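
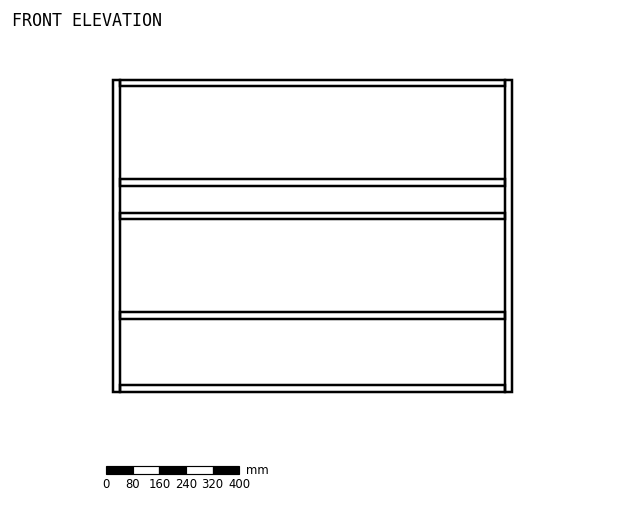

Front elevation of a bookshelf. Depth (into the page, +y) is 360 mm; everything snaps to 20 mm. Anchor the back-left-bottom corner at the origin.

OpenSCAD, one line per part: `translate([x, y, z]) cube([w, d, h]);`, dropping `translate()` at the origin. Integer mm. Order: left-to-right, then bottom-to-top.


cube([20, 360, 940]);
translate([20, 0, 0]) cube([1160, 360, 20]);
translate([20, 0, 220]) cube([1160, 360, 20]);
translate([20, 0, 520]) cube([1160, 360, 20]);
translate([20, 0, 620]) cube([1160, 360, 20]);
translate([20, 0, 920]) cube([1160, 360, 20]);
translate([1180, 0, 0]) cube([20, 360, 940]);


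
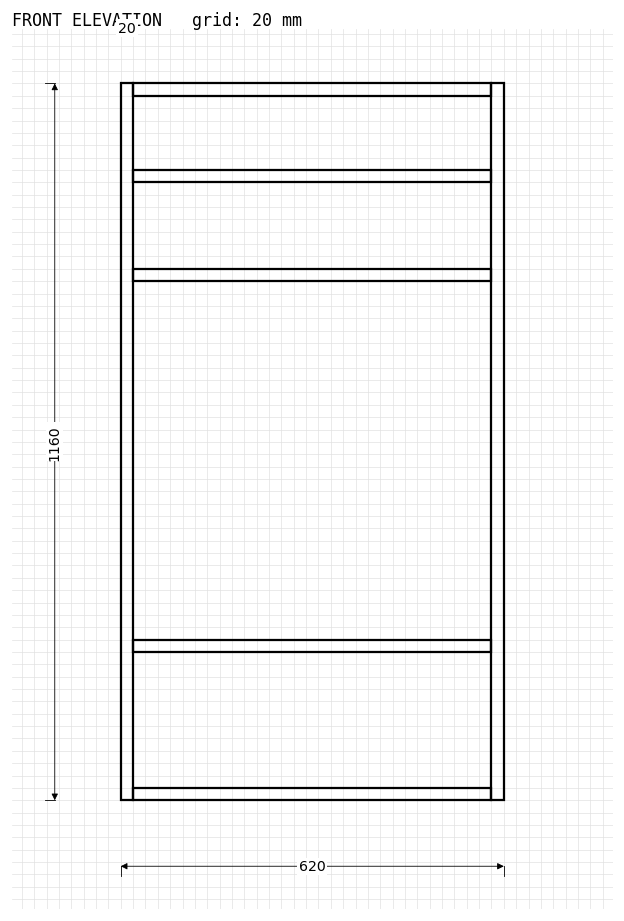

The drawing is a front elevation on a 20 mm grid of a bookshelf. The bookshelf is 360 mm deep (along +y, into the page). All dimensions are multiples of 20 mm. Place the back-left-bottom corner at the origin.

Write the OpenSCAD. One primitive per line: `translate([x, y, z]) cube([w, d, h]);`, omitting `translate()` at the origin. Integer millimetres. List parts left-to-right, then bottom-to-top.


cube([20, 360, 1160]);
translate([20, 0, 0]) cube([580, 360, 20]);
translate([20, 0, 240]) cube([580, 360, 20]);
translate([20, 0, 840]) cube([580, 360, 20]);
translate([20, 0, 1000]) cube([580, 360, 20]);
translate([20, 0, 1140]) cube([580, 360, 20]);
translate([600, 0, 0]) cube([20, 360, 1160]);


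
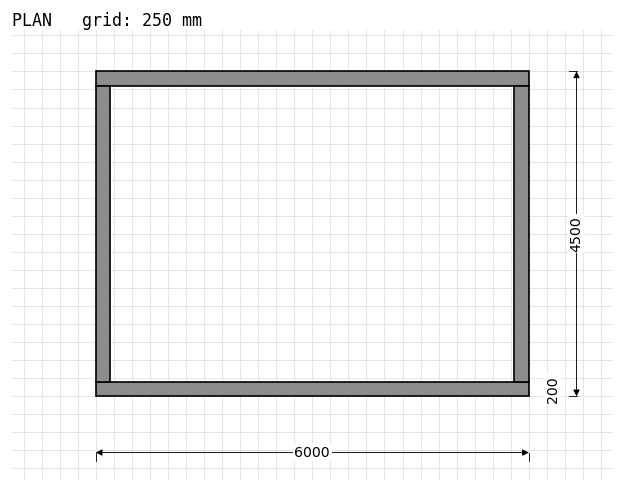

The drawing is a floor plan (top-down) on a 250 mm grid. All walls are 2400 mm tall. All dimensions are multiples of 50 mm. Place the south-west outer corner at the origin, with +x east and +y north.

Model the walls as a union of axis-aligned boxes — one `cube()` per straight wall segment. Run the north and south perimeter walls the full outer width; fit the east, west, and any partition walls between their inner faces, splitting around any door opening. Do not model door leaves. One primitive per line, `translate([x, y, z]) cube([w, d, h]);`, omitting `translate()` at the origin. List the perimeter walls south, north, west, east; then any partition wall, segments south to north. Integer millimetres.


cube([6000, 200, 2400]);
translate([0, 4300, 0]) cube([6000, 200, 2400]);
translate([0, 200, 0]) cube([200, 4100, 2400]);
translate([5800, 200, 0]) cube([200, 4100, 2400]);


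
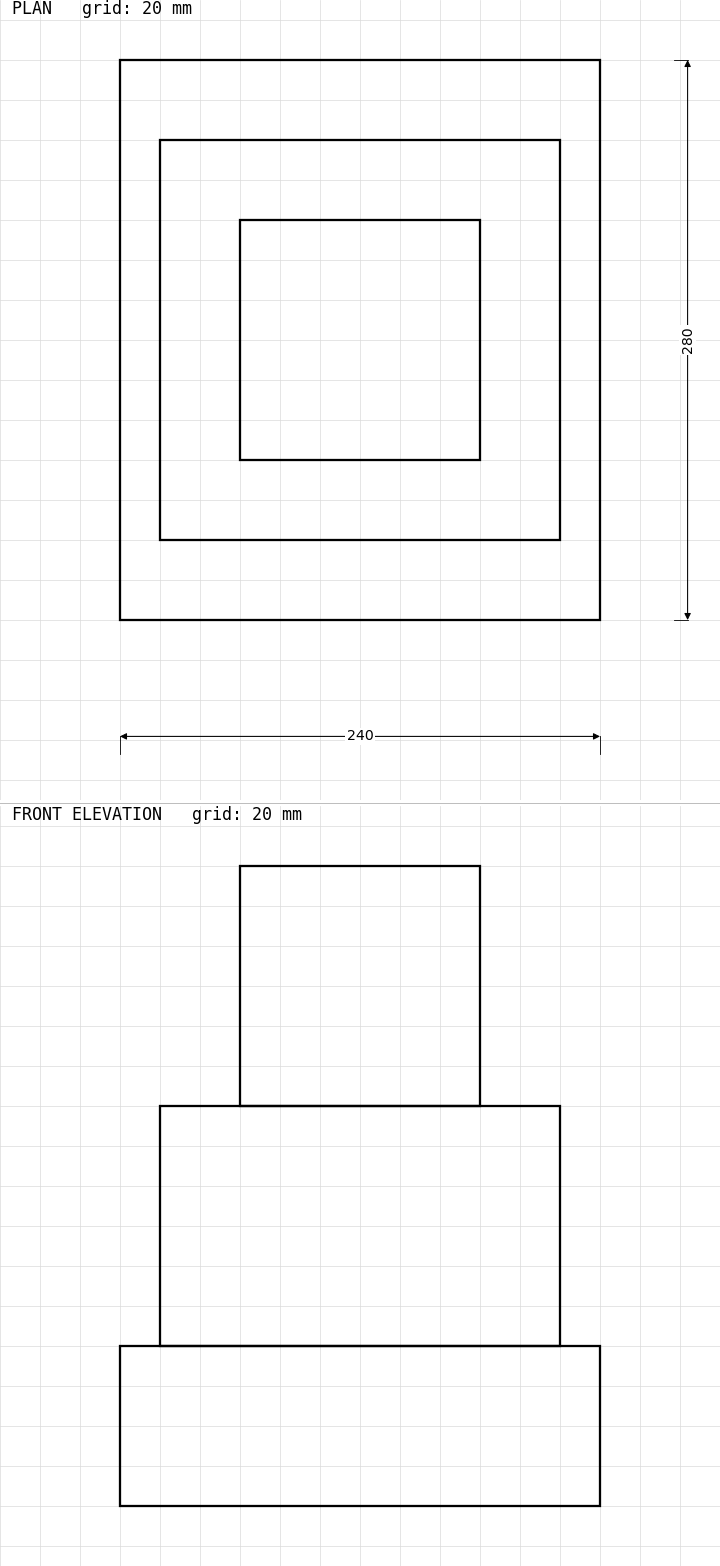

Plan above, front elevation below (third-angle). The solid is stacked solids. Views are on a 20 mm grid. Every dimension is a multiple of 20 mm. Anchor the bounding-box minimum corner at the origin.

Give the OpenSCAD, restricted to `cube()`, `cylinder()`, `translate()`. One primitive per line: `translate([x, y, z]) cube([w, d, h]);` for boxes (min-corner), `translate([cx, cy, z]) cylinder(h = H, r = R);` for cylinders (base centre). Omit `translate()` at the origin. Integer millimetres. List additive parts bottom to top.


cube([240, 280, 80]);
translate([20, 40, 80]) cube([200, 200, 120]);
translate([60, 80, 200]) cube([120, 120, 120]);


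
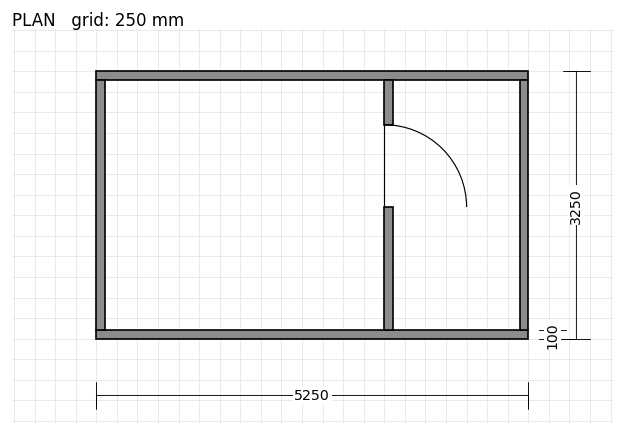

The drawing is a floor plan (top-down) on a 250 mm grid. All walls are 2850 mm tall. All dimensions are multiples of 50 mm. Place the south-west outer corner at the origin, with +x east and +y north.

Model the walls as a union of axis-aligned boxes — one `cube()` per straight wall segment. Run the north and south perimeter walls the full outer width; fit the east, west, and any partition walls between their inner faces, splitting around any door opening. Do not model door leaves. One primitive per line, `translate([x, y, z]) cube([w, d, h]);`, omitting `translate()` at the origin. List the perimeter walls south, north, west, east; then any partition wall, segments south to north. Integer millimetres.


cube([5250, 100, 2850]);
translate([0, 3150, 0]) cube([5250, 100, 2850]);
translate([0, 100, 0]) cube([100, 3050, 2850]);
translate([5150, 100, 0]) cube([100, 3050, 2850]);
translate([3500, 100, 0]) cube([100, 1500, 2850]);
translate([3500, 2600, 0]) cube([100, 550, 2850]);


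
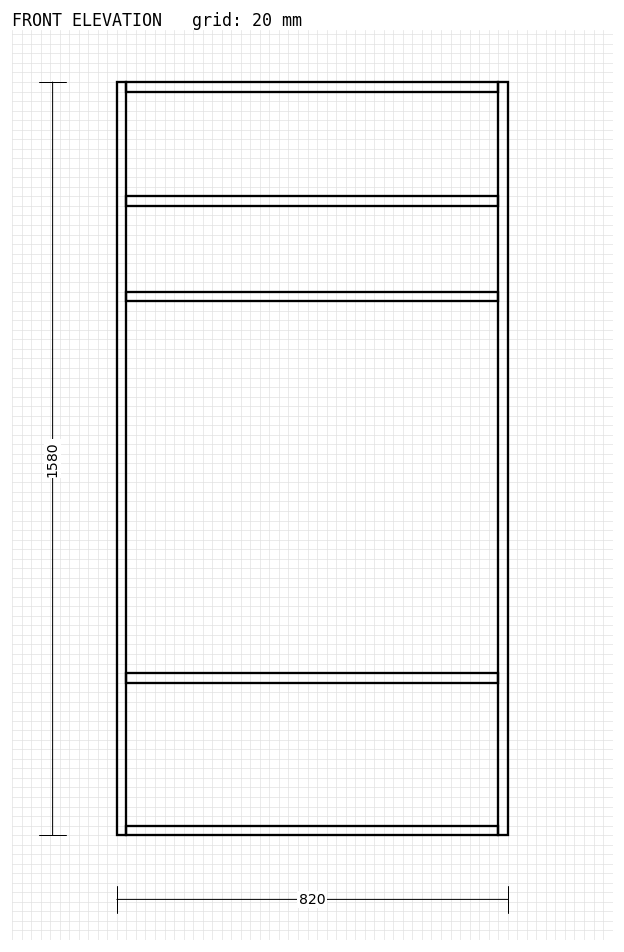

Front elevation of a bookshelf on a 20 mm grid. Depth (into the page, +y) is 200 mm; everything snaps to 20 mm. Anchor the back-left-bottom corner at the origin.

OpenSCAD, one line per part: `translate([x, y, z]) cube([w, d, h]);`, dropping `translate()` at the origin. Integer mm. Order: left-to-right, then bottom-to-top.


cube([20, 200, 1580]);
translate([20, 0, 0]) cube([780, 200, 20]);
translate([20, 0, 320]) cube([780, 200, 20]);
translate([20, 0, 1120]) cube([780, 200, 20]);
translate([20, 0, 1320]) cube([780, 200, 20]);
translate([20, 0, 1560]) cube([780, 200, 20]);
translate([800, 0, 0]) cube([20, 200, 1580]);


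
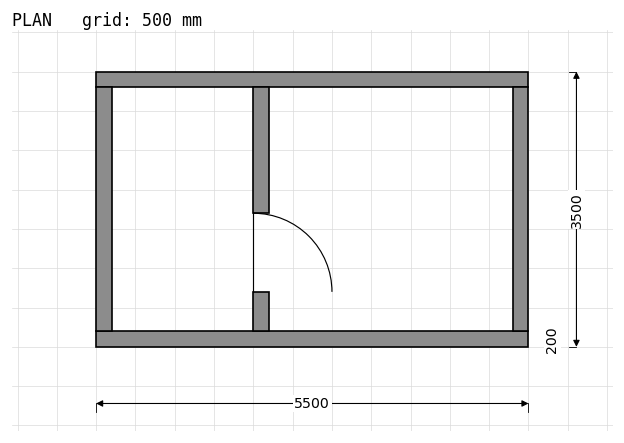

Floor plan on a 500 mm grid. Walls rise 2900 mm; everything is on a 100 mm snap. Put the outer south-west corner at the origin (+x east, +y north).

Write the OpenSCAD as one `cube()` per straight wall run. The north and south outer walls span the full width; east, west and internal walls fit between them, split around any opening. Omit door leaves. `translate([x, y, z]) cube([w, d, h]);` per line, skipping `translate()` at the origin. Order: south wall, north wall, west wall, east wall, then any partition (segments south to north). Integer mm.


cube([5500, 200, 2900]);
translate([0, 3300, 0]) cube([5500, 200, 2900]);
translate([0, 200, 0]) cube([200, 3100, 2900]);
translate([5300, 200, 0]) cube([200, 3100, 2900]);
translate([2000, 200, 0]) cube([200, 500, 2900]);
translate([2000, 1700, 0]) cube([200, 1600, 2900]);


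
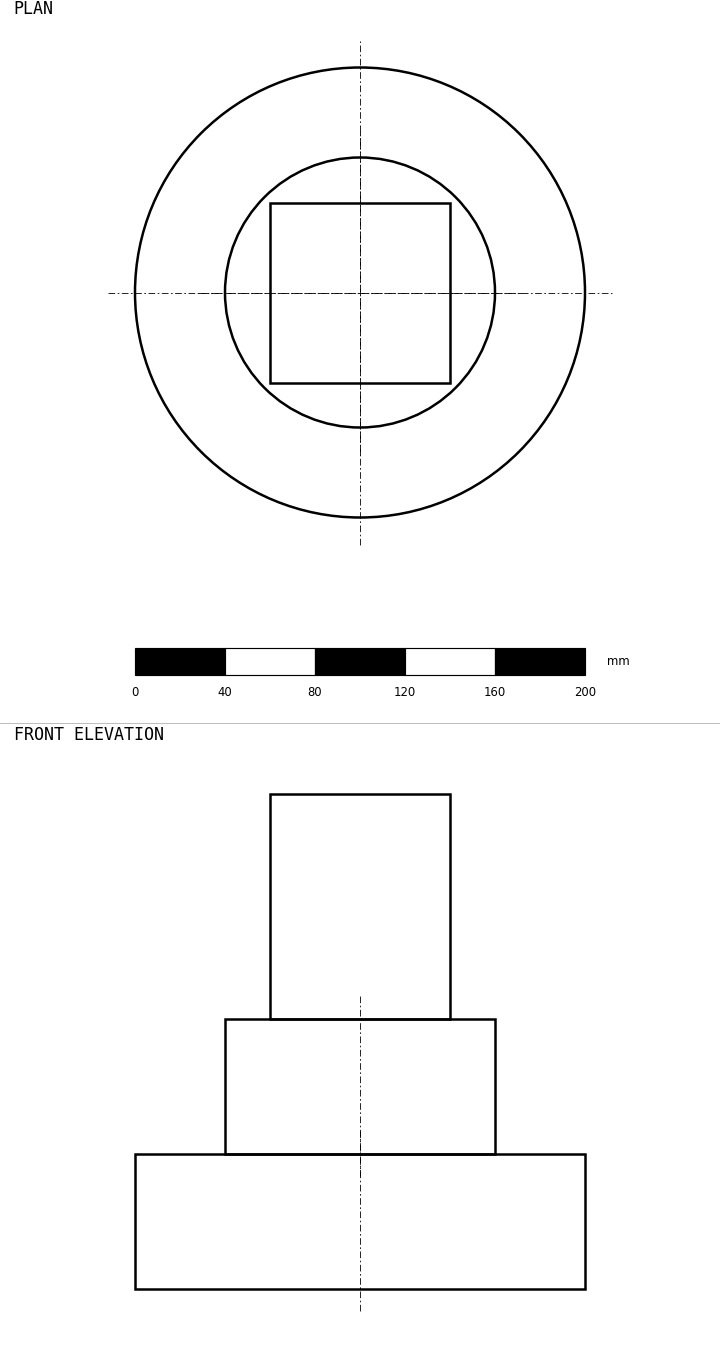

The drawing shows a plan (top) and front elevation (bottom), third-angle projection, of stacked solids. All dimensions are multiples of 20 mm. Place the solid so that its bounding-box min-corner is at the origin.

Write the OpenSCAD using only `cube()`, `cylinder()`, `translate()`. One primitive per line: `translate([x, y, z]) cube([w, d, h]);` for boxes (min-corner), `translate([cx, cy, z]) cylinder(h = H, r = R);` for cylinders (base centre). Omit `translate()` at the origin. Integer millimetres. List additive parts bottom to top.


translate([100, 100, 0]) cylinder(h = 60, r = 100);
translate([100, 100, 60]) cylinder(h = 60, r = 60);
translate([60, 60, 120]) cube([80, 80, 100]);


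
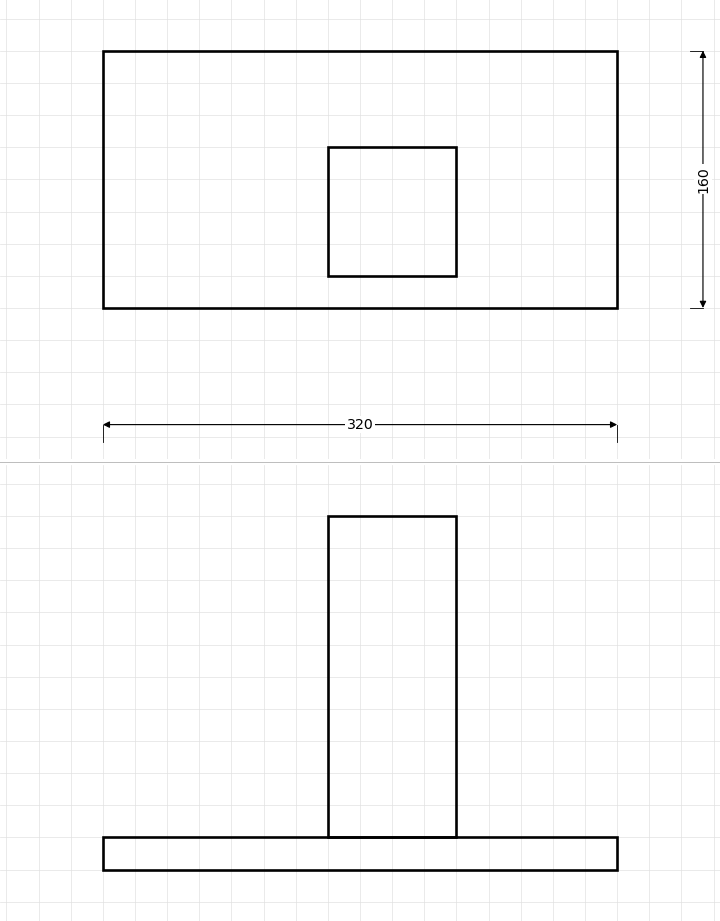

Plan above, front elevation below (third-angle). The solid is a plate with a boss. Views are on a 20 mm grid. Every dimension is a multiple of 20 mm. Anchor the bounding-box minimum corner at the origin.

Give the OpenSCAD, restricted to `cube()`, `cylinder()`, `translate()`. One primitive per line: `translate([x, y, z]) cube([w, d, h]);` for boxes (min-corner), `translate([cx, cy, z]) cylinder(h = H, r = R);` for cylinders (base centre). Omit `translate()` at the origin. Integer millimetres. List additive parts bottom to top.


cube([320, 160, 20]);
translate([140, 20, 20]) cube([80, 80, 200]);


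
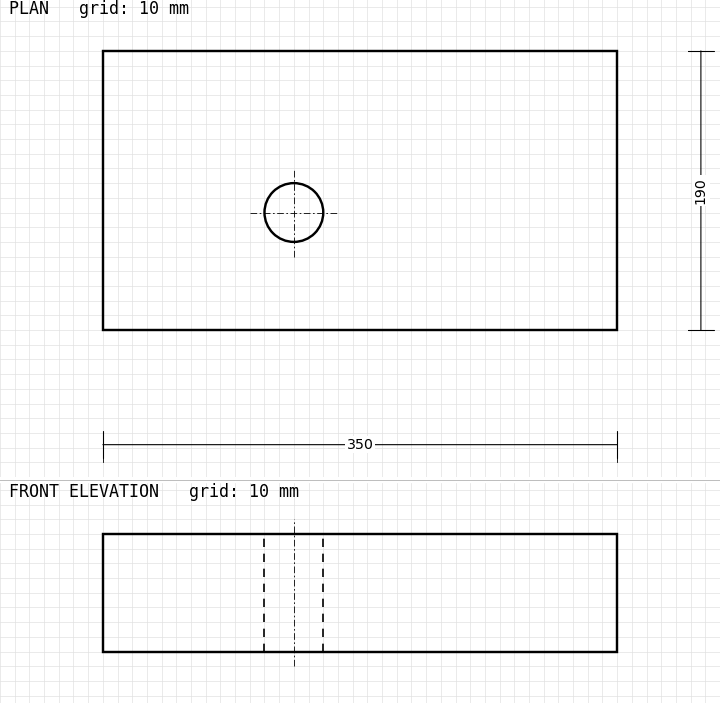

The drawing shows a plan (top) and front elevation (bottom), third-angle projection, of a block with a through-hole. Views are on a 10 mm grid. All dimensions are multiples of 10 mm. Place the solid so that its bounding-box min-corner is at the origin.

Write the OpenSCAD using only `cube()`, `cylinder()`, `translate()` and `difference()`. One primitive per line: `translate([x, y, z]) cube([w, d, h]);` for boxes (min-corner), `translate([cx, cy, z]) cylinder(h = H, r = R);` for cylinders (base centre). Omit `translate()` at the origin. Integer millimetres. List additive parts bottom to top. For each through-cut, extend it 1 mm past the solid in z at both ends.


difference() {
  cube([350, 190, 80]);
  translate([130, 80, -1]) cylinder(h = 82, r = 20);
}


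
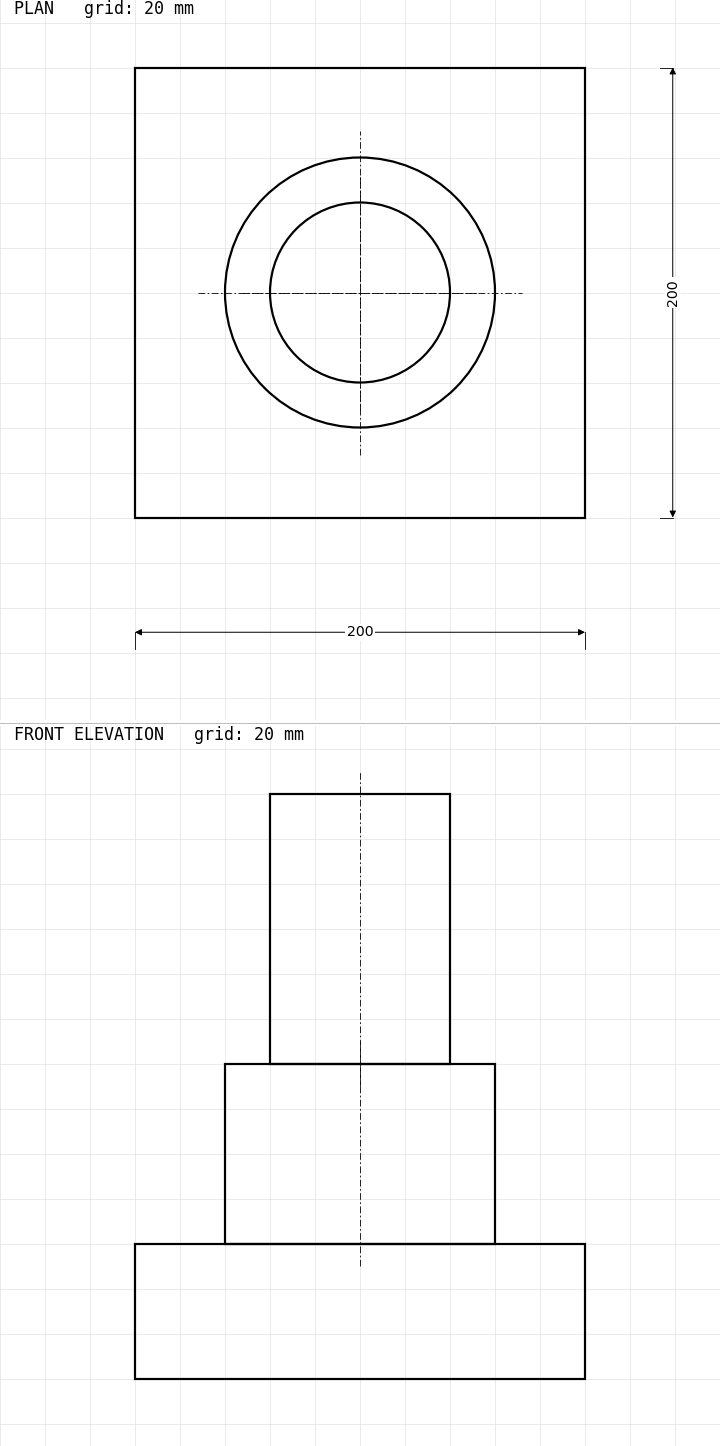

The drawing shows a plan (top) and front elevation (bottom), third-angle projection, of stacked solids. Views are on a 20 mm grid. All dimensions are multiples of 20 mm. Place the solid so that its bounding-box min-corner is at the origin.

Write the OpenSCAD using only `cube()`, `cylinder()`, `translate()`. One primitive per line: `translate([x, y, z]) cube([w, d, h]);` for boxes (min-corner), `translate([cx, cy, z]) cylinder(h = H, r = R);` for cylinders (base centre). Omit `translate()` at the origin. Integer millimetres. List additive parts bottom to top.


cube([200, 200, 60]);
translate([100, 100, 60]) cylinder(h = 80, r = 60);
translate([100, 100, 140]) cylinder(h = 120, r = 40);


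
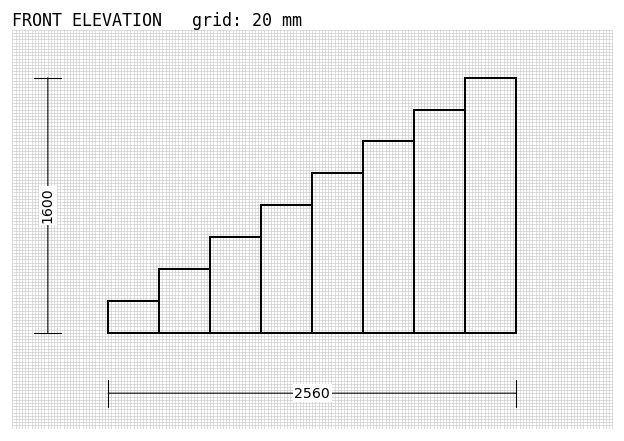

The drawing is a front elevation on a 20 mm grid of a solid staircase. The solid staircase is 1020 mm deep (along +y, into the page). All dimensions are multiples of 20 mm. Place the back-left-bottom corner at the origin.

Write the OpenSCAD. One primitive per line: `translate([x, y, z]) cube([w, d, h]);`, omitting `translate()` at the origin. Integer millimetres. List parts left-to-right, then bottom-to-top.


cube([320, 1020, 200]);
translate([320, 0, 0]) cube([320, 1020, 400]);
translate([640, 0, 0]) cube([320, 1020, 600]);
translate([960, 0, 0]) cube([320, 1020, 800]);
translate([1280, 0, 0]) cube([320, 1020, 1000]);
translate([1600, 0, 0]) cube([320, 1020, 1200]);
translate([1920, 0, 0]) cube([320, 1020, 1400]);
translate([2240, 0, 0]) cube([320, 1020, 1600]);


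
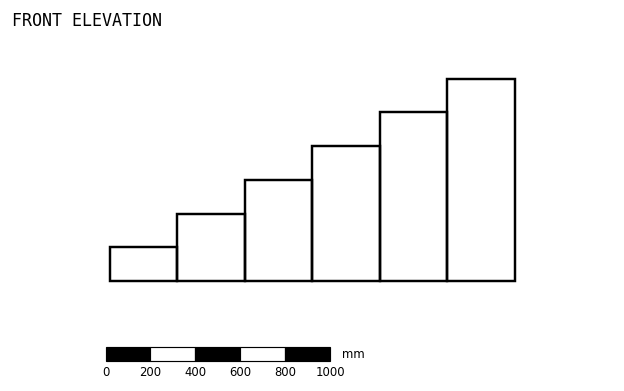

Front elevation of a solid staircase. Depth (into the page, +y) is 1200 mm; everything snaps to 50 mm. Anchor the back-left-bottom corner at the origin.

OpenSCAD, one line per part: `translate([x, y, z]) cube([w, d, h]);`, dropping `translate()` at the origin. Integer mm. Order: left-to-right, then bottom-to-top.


cube([300, 1200, 150]);
translate([300, 0, 0]) cube([300, 1200, 300]);
translate([600, 0, 0]) cube([300, 1200, 450]);
translate([900, 0, 0]) cube([300, 1200, 600]);
translate([1200, 0, 0]) cube([300, 1200, 750]);
translate([1500, 0, 0]) cube([300, 1200, 900]);


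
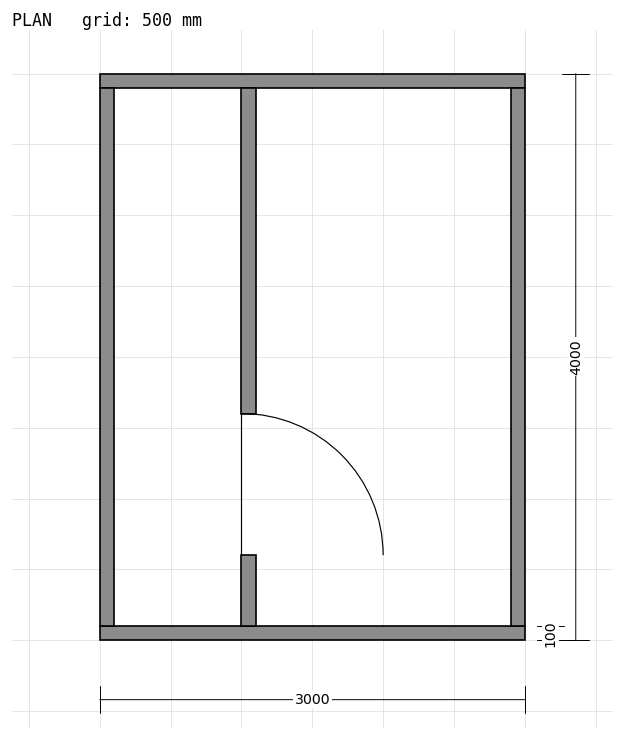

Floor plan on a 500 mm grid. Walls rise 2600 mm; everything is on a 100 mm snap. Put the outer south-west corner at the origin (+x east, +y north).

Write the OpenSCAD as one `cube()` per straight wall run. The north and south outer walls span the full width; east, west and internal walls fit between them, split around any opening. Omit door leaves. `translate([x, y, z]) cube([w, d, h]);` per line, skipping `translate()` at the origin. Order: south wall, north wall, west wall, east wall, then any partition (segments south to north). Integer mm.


cube([3000, 100, 2600]);
translate([0, 3900, 0]) cube([3000, 100, 2600]);
translate([0, 100, 0]) cube([100, 3800, 2600]);
translate([2900, 100, 0]) cube([100, 3800, 2600]);
translate([1000, 100, 0]) cube([100, 500, 2600]);
translate([1000, 1600, 0]) cube([100, 2300, 2600]);


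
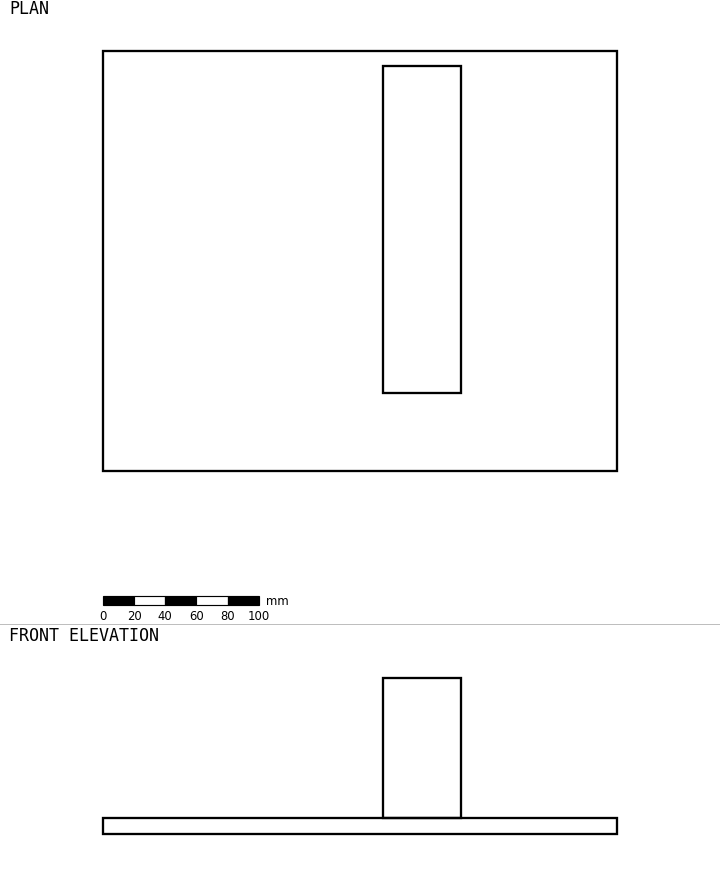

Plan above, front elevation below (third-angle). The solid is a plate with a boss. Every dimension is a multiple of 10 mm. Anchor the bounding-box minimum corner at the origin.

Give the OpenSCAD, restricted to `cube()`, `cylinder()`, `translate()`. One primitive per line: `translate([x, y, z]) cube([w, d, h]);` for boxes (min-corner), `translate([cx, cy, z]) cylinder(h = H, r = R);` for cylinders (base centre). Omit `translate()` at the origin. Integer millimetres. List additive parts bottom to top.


cube([330, 270, 10]);
translate([180, 50, 10]) cube([50, 210, 90]);


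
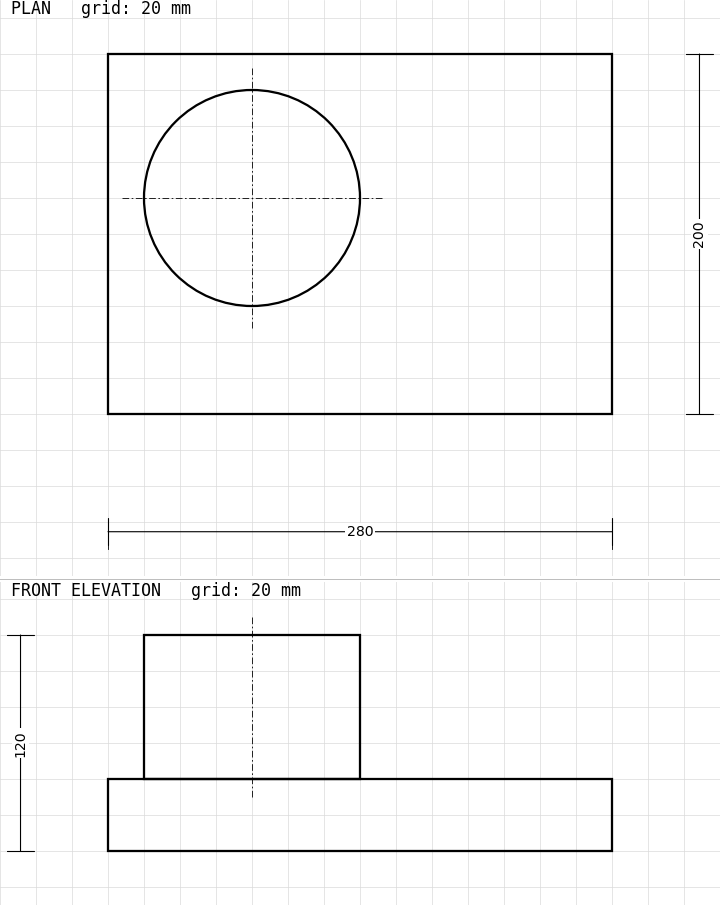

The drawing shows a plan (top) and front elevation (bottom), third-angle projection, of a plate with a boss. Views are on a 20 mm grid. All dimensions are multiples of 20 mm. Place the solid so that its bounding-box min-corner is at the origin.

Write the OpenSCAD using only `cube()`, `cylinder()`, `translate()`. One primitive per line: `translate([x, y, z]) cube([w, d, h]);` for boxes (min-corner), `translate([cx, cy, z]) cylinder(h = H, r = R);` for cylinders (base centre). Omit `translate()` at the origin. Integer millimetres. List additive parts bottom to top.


cube([280, 200, 40]);
translate([80, 120, 40]) cylinder(h = 80, r = 60);


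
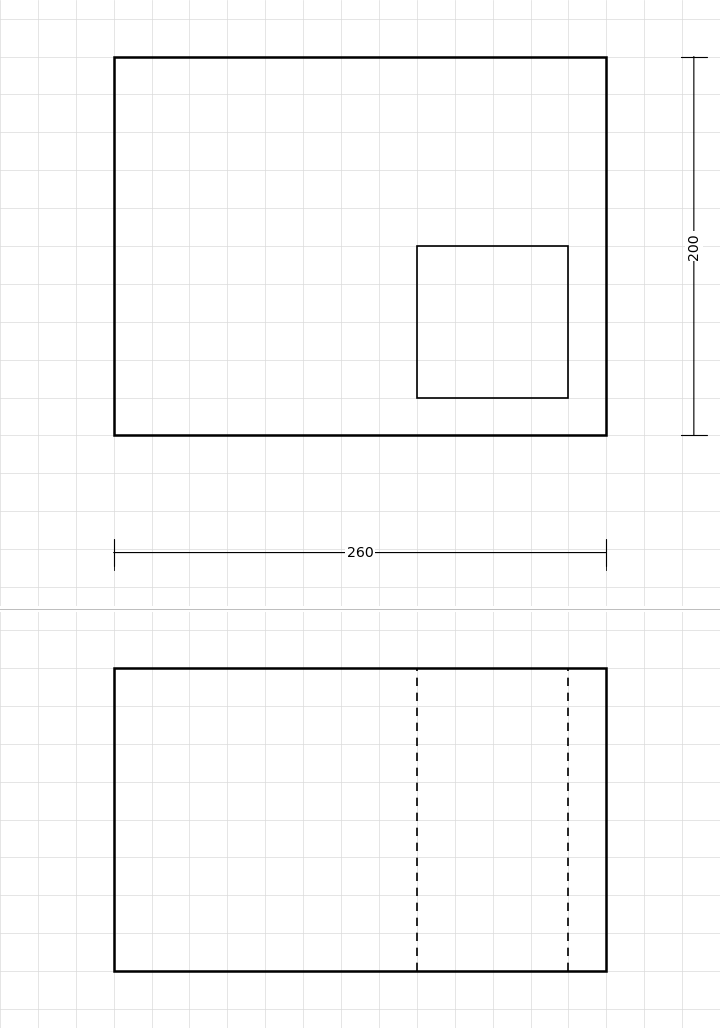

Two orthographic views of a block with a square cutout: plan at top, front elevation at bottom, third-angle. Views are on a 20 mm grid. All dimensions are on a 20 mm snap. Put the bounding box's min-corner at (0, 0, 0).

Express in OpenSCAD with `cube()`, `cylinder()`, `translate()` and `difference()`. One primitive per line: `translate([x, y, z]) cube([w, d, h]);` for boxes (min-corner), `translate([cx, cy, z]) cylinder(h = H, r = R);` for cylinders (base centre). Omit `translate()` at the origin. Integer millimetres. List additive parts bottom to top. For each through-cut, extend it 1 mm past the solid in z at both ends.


difference() {
  cube([260, 200, 160]);
  translate([160, 20, -1]) cube([80, 80, 162]);
}


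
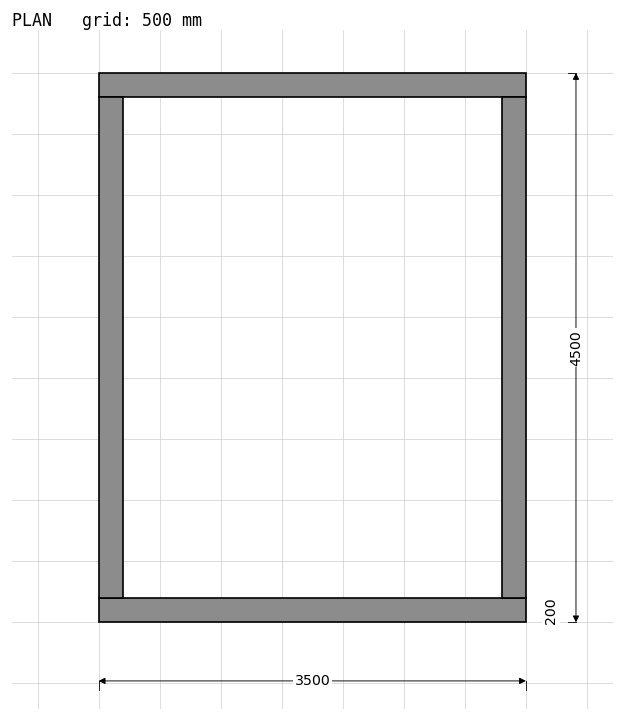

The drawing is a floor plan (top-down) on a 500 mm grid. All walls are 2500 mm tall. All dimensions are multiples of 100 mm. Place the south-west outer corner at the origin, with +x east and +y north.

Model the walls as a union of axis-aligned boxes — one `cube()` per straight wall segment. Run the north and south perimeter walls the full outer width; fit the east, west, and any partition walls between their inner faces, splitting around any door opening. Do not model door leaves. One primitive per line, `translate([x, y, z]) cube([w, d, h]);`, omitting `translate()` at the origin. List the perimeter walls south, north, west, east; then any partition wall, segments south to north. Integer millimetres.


cube([3500, 200, 2500]);
translate([0, 4300, 0]) cube([3500, 200, 2500]);
translate([0, 200, 0]) cube([200, 4100, 2500]);
translate([3300, 200, 0]) cube([200, 4100, 2500]);


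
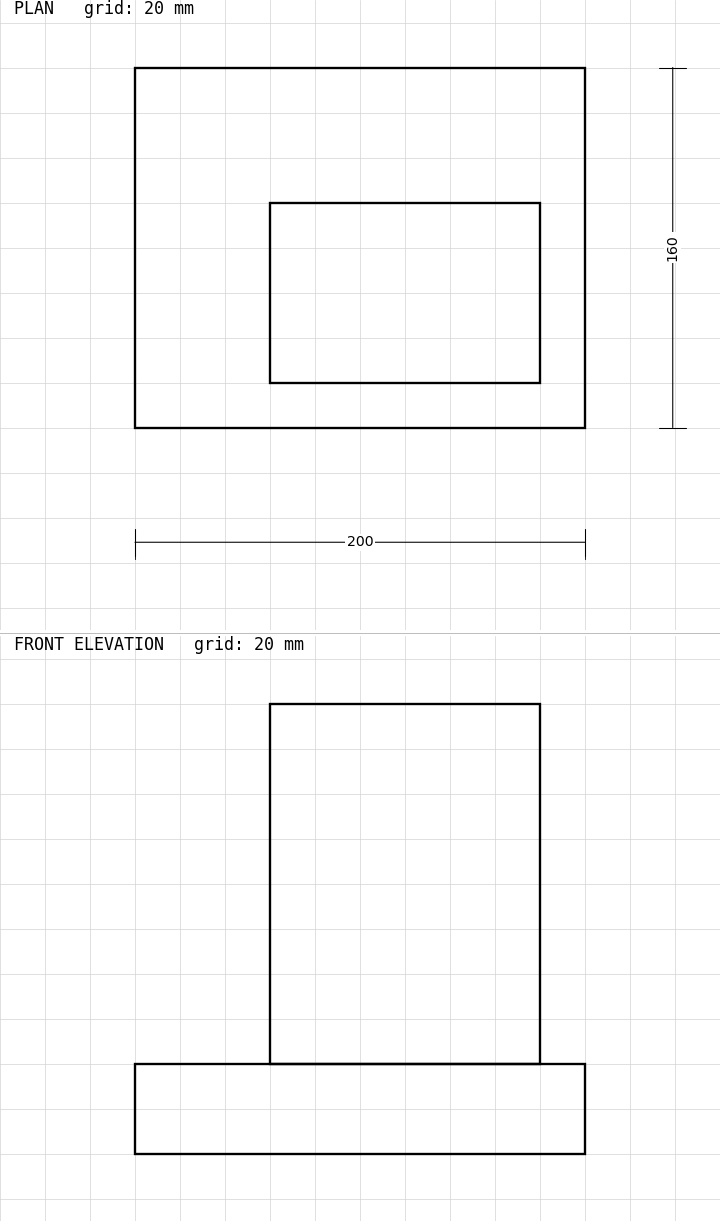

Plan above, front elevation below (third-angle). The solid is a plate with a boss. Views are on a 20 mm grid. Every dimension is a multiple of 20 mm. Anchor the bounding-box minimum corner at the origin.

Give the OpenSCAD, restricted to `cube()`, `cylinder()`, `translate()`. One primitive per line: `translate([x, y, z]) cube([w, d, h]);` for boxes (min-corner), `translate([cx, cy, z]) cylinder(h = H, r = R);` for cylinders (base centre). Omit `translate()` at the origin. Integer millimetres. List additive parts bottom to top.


cube([200, 160, 40]);
translate([60, 20, 40]) cube([120, 80, 160]);


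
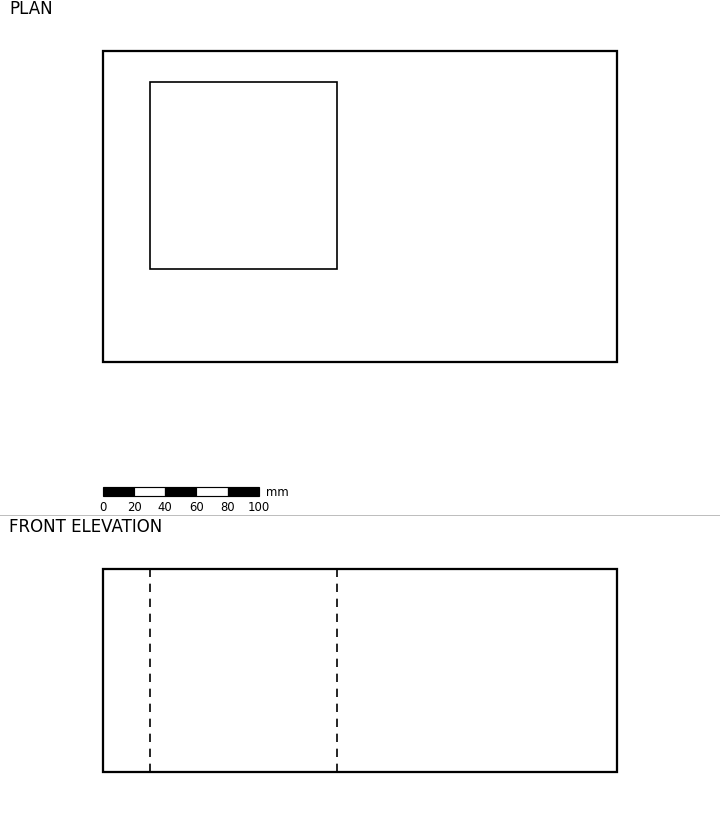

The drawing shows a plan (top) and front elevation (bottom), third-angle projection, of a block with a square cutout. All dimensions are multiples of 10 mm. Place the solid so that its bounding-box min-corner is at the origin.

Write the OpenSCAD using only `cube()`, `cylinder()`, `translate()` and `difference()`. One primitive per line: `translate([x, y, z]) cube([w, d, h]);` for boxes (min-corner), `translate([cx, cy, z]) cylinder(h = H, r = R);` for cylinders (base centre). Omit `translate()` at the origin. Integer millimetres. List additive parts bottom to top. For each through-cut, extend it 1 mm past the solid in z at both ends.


difference() {
  cube([330, 200, 130]);
  translate([30, 60, -1]) cube([120, 120, 132]);
}


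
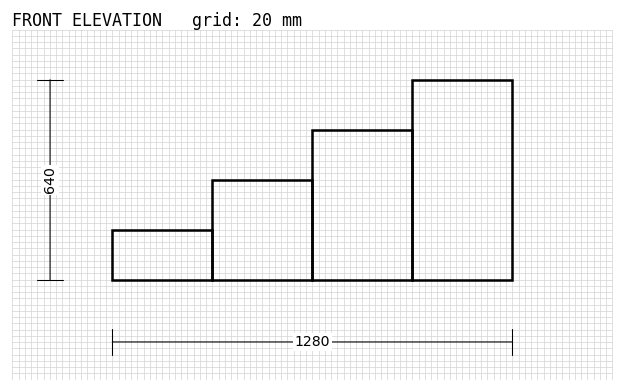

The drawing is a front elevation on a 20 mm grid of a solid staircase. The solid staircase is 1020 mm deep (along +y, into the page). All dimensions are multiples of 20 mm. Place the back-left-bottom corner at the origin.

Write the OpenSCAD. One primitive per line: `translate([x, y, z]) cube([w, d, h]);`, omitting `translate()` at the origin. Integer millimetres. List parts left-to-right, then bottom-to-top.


cube([320, 1020, 160]);
translate([320, 0, 0]) cube([320, 1020, 320]);
translate([640, 0, 0]) cube([320, 1020, 480]);
translate([960, 0, 0]) cube([320, 1020, 640]);


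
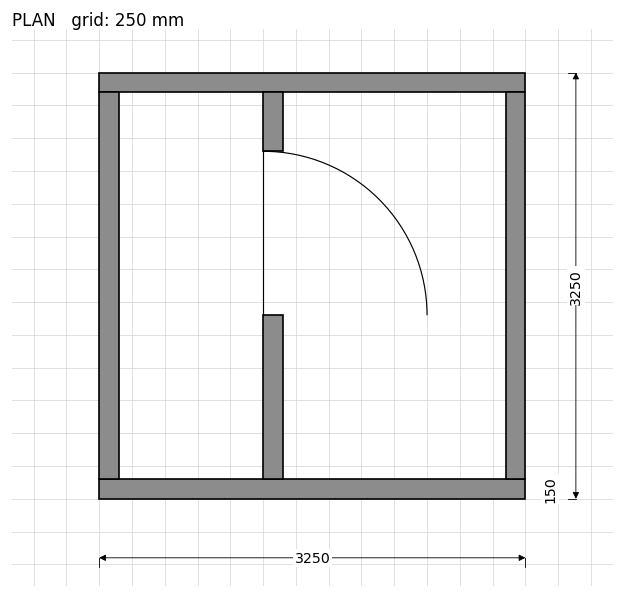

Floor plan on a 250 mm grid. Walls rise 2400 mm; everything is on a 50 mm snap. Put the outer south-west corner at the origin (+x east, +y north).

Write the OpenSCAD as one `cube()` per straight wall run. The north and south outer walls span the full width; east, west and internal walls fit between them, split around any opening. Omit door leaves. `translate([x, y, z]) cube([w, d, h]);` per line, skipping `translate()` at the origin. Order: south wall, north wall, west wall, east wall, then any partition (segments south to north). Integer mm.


cube([3250, 150, 2400]);
translate([0, 3100, 0]) cube([3250, 150, 2400]);
translate([0, 150, 0]) cube([150, 2950, 2400]);
translate([3100, 150, 0]) cube([150, 2950, 2400]);
translate([1250, 150, 0]) cube([150, 1250, 2400]);
translate([1250, 2650, 0]) cube([150, 450, 2400]);


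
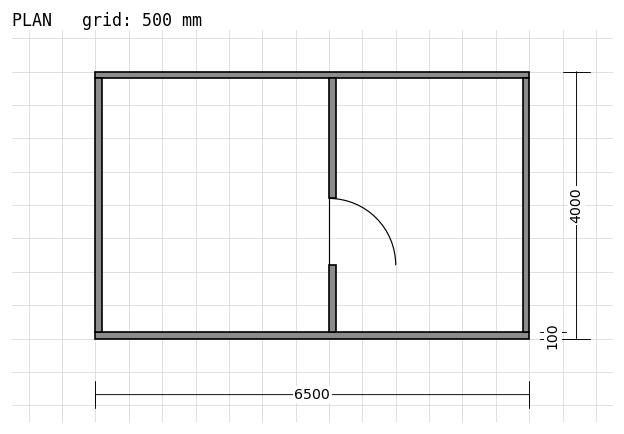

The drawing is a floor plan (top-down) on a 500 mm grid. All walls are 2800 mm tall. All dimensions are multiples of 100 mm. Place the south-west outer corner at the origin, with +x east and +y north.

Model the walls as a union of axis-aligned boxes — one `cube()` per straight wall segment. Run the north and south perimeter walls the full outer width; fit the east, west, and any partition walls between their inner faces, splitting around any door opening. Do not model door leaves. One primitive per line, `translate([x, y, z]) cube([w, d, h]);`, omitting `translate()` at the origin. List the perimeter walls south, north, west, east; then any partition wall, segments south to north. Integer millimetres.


cube([6500, 100, 2800]);
translate([0, 3900, 0]) cube([6500, 100, 2800]);
translate([0, 100, 0]) cube([100, 3800, 2800]);
translate([6400, 100, 0]) cube([100, 3800, 2800]);
translate([3500, 100, 0]) cube([100, 1000, 2800]);
translate([3500, 2100, 0]) cube([100, 1800, 2800]);


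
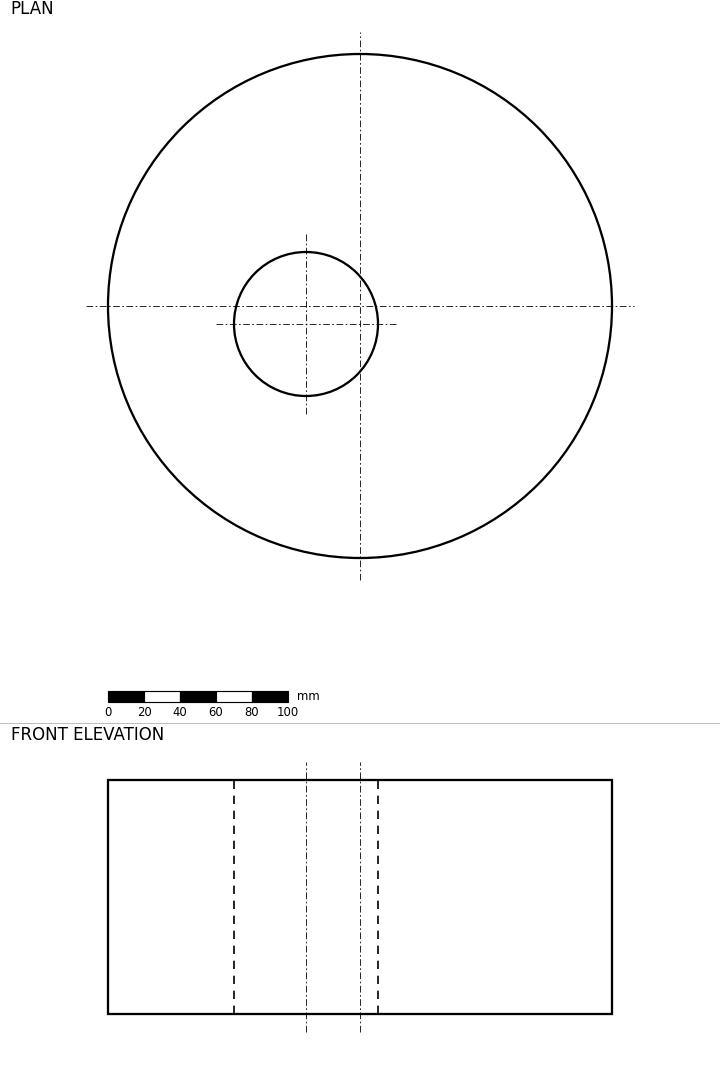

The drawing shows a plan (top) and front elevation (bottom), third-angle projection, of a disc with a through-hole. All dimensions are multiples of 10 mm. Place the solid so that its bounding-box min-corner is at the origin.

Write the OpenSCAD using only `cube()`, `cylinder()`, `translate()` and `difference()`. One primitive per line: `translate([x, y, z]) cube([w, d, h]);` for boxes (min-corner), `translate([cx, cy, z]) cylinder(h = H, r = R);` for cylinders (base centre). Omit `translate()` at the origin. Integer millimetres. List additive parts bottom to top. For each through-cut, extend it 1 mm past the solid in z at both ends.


difference() {
  translate([140, 140, 0]) cylinder(h = 130, r = 140);
  translate([110, 130, -1]) cylinder(h = 132, r = 40);
}


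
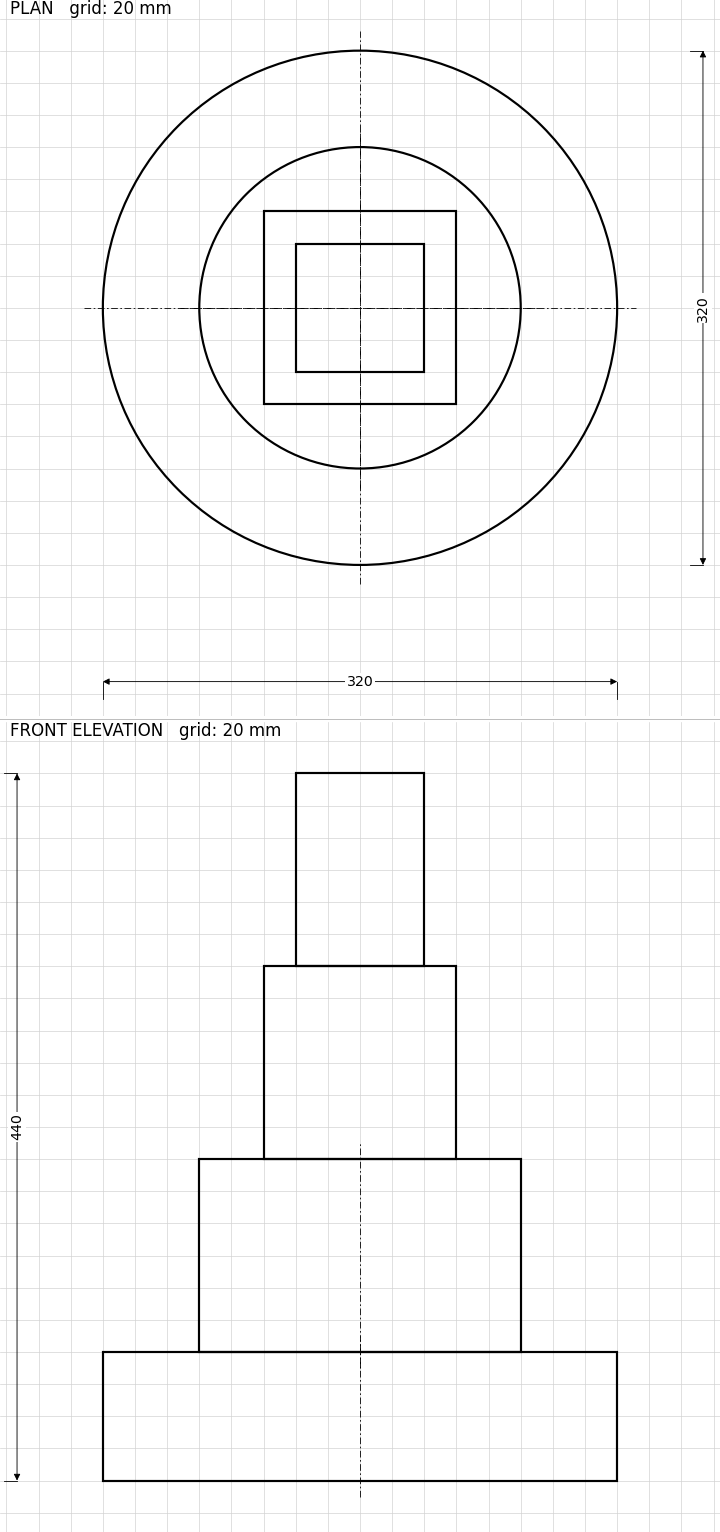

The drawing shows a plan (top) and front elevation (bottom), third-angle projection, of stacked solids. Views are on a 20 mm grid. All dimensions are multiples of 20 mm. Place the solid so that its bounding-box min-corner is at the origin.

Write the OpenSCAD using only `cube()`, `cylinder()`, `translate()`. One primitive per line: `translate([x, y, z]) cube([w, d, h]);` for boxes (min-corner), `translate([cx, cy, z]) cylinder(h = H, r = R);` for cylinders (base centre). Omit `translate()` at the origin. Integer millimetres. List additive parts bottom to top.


translate([160, 160, 0]) cylinder(h = 80, r = 160);
translate([160, 160, 80]) cylinder(h = 120, r = 100);
translate([100, 100, 200]) cube([120, 120, 120]);
translate([120, 120, 320]) cube([80, 80, 120]);


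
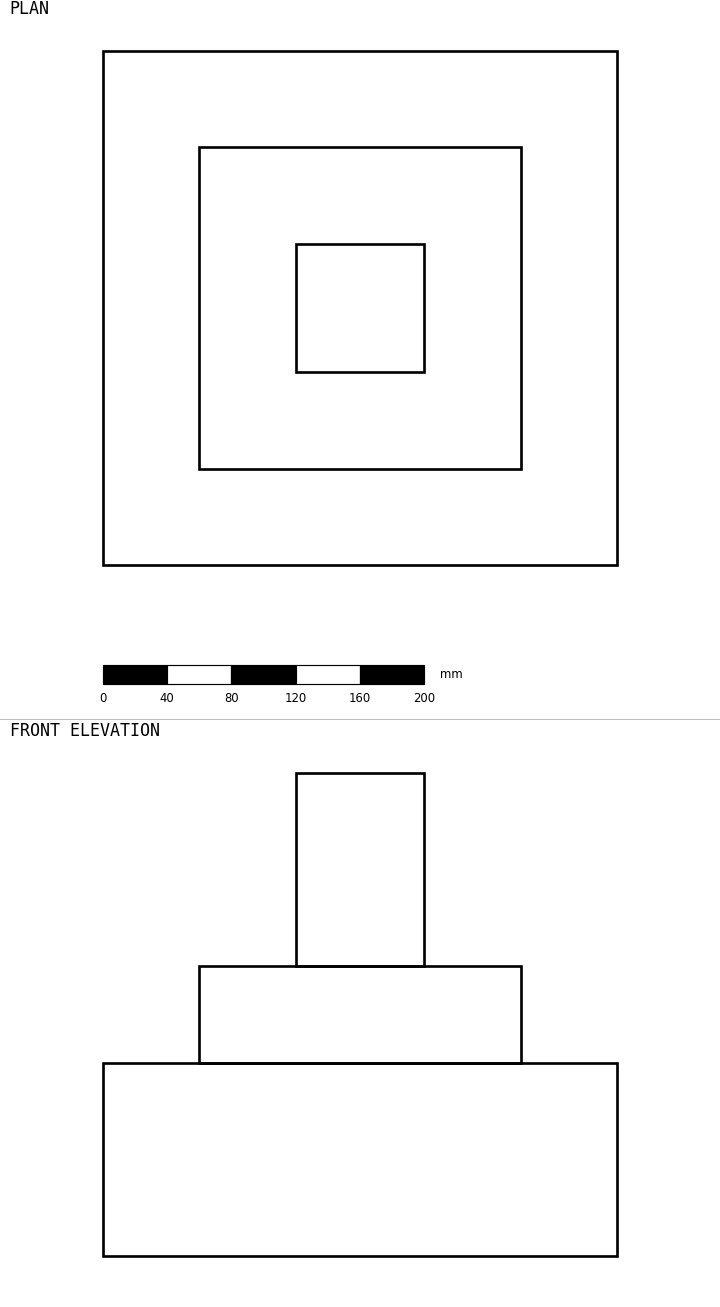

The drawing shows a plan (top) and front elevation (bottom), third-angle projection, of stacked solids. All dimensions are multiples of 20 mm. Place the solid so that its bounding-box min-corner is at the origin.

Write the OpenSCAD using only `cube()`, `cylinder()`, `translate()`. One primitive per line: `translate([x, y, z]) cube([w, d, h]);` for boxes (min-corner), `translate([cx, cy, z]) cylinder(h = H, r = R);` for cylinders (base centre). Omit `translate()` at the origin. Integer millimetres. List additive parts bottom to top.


cube([320, 320, 120]);
translate([60, 60, 120]) cube([200, 200, 60]);
translate([120, 120, 180]) cube([80, 80, 120]);


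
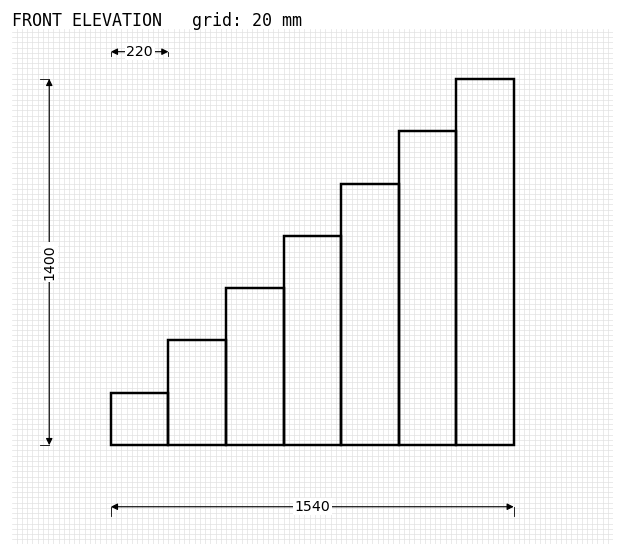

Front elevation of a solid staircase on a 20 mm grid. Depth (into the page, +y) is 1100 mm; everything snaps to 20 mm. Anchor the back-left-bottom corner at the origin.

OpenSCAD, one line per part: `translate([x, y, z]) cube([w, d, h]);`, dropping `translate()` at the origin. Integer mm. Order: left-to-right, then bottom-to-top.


cube([220, 1100, 200]);
translate([220, 0, 0]) cube([220, 1100, 400]);
translate([440, 0, 0]) cube([220, 1100, 600]);
translate([660, 0, 0]) cube([220, 1100, 800]);
translate([880, 0, 0]) cube([220, 1100, 1000]);
translate([1100, 0, 0]) cube([220, 1100, 1200]);
translate([1320, 0, 0]) cube([220, 1100, 1400]);


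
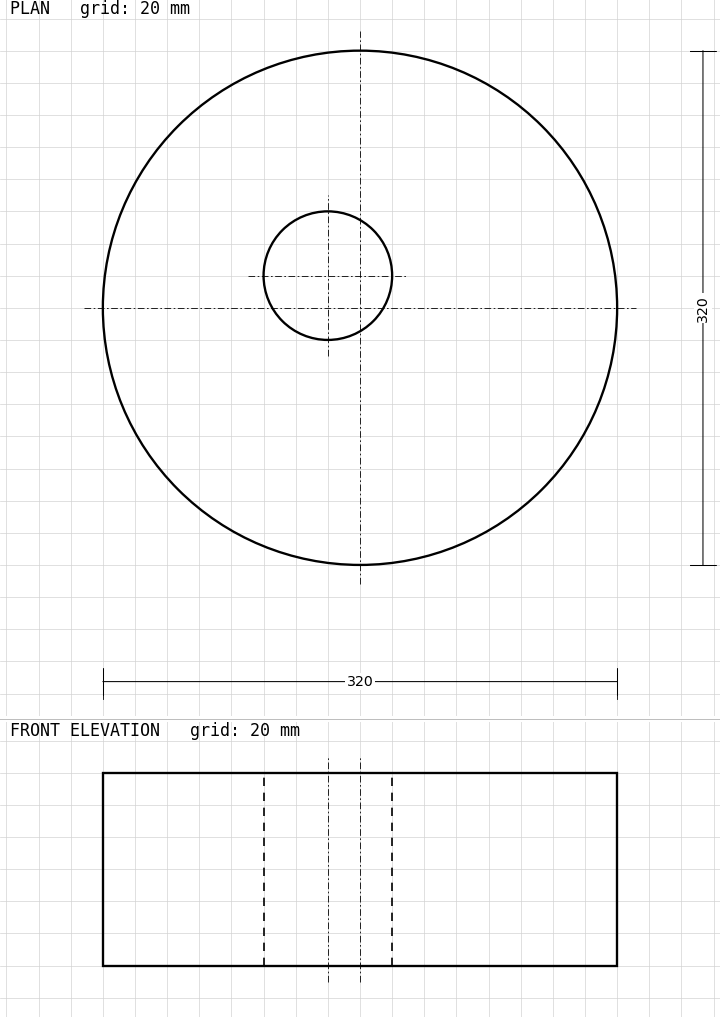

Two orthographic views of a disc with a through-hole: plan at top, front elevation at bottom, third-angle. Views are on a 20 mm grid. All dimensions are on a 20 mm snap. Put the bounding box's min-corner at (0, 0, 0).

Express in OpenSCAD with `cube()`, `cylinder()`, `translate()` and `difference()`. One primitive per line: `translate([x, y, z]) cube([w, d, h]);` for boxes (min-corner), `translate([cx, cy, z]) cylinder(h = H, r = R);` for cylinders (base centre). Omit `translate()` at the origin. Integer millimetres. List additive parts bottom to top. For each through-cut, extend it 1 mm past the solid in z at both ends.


difference() {
  translate([160, 160, 0]) cylinder(h = 120, r = 160);
  translate([140, 180, -1]) cylinder(h = 122, r = 40);
}


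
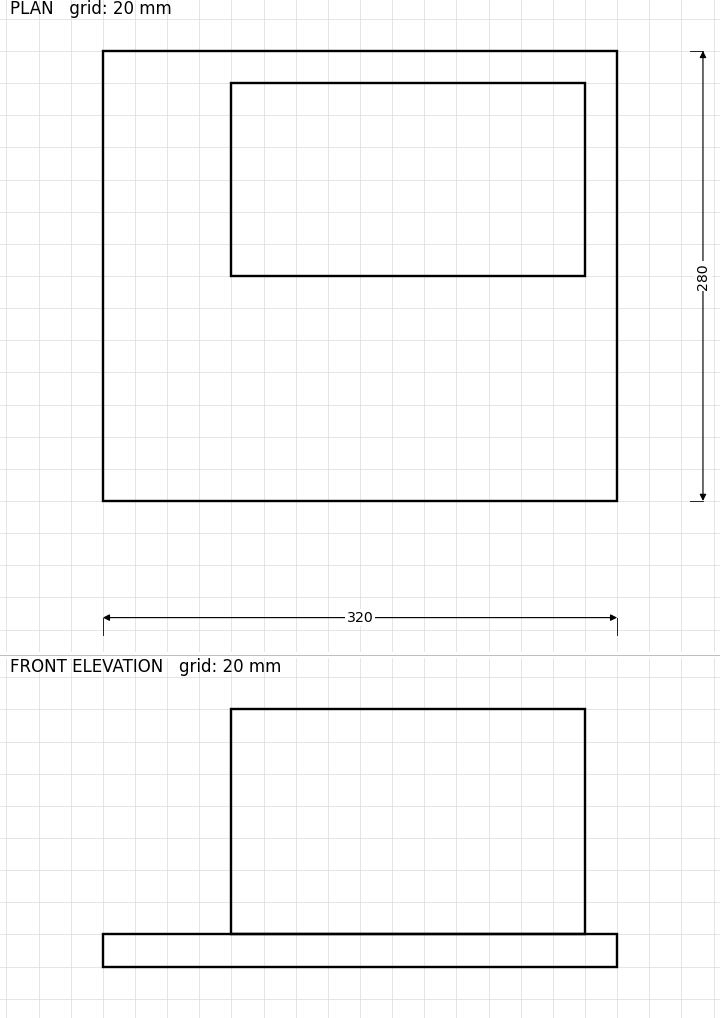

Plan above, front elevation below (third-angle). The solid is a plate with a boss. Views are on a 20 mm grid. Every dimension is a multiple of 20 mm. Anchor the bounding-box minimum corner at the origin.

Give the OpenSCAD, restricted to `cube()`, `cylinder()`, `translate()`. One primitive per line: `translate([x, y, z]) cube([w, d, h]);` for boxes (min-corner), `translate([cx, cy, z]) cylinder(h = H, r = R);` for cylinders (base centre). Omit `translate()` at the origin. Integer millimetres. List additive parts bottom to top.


cube([320, 280, 20]);
translate([80, 140, 20]) cube([220, 120, 140]);


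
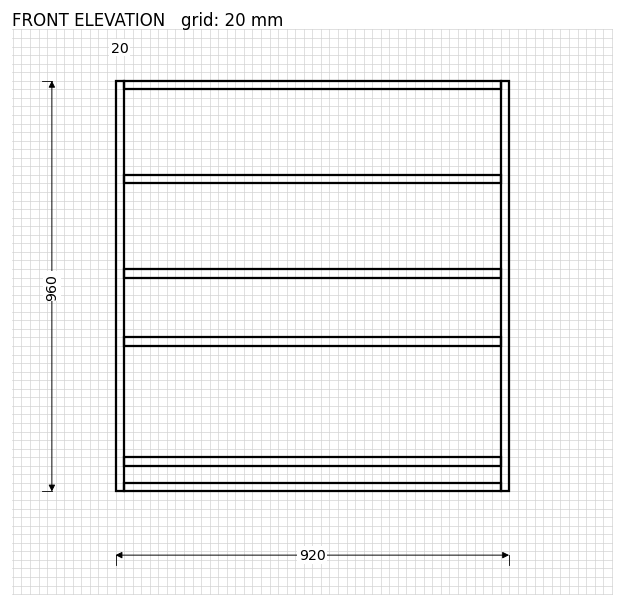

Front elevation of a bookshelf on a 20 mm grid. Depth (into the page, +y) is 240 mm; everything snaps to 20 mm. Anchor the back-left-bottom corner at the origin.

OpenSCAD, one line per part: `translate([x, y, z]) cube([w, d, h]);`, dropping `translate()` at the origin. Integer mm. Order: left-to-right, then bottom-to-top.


cube([20, 240, 960]);
translate([20, 0, 0]) cube([880, 240, 20]);
translate([20, 0, 60]) cube([880, 240, 20]);
translate([20, 0, 340]) cube([880, 240, 20]);
translate([20, 0, 500]) cube([880, 240, 20]);
translate([20, 0, 720]) cube([880, 240, 20]);
translate([20, 0, 940]) cube([880, 240, 20]);
translate([900, 0, 0]) cube([20, 240, 960]);


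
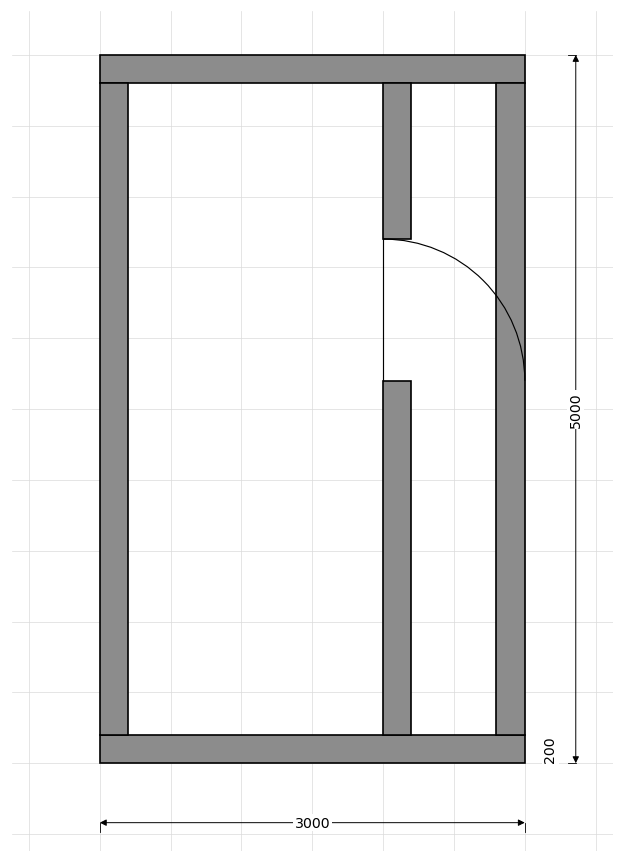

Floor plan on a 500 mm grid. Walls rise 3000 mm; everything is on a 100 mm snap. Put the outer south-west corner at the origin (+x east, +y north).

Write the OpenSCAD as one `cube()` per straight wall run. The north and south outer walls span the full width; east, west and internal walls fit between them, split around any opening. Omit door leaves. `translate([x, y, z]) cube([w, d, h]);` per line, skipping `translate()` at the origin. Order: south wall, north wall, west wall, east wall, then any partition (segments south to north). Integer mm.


cube([3000, 200, 3000]);
translate([0, 4800, 0]) cube([3000, 200, 3000]);
translate([0, 200, 0]) cube([200, 4600, 3000]);
translate([2800, 200, 0]) cube([200, 4600, 3000]);
translate([2000, 200, 0]) cube([200, 2500, 3000]);
translate([2000, 3700, 0]) cube([200, 1100, 3000]);


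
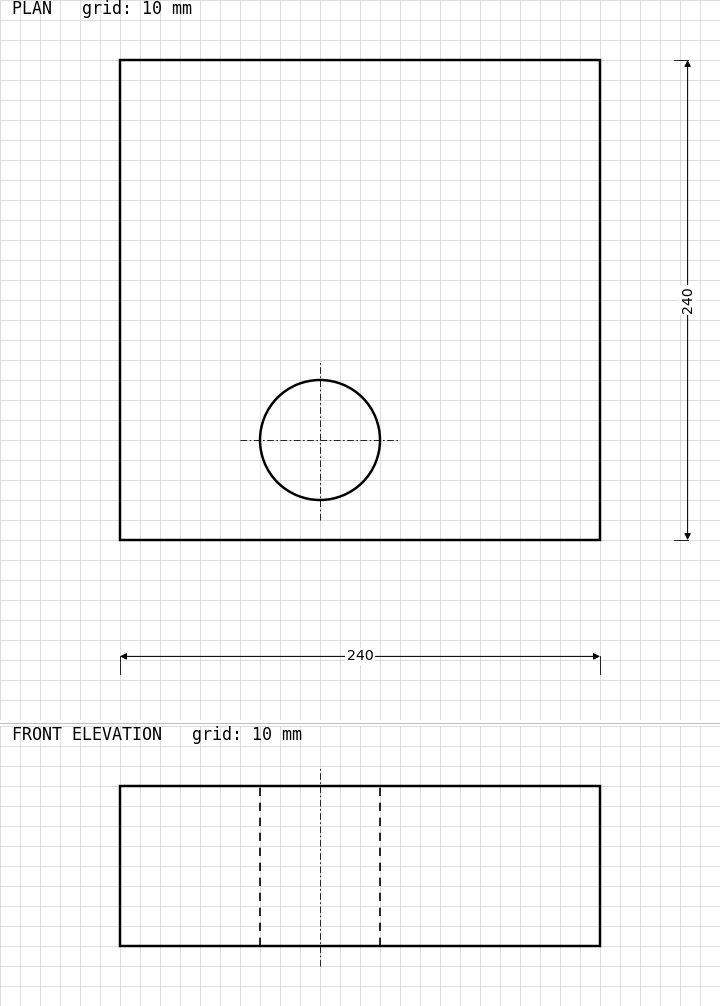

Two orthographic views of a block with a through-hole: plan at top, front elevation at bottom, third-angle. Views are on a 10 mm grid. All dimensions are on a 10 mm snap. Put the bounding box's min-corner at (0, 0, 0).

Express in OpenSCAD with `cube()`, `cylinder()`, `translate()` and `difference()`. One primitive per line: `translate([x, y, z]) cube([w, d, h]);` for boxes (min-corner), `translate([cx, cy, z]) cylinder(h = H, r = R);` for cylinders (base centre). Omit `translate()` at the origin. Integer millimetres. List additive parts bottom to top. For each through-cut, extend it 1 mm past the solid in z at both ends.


difference() {
  cube([240, 240, 80]);
  translate([100, 50, -1]) cylinder(h = 82, r = 30);
}


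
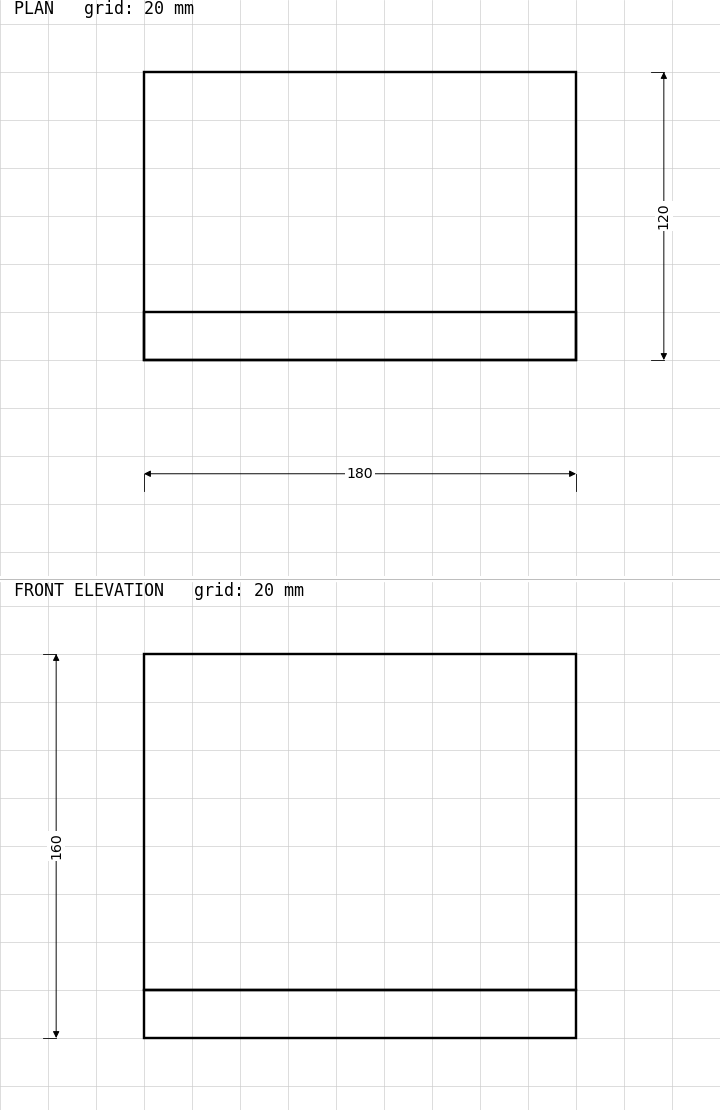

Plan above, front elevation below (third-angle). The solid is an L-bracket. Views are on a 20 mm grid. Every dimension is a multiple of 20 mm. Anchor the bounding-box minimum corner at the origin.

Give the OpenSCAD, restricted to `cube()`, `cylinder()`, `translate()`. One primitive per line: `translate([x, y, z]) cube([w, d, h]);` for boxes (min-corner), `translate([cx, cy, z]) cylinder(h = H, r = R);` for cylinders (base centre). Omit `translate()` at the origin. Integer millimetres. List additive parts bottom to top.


cube([180, 120, 20]);
translate([0, 0, 20]) cube([180, 20, 140]);


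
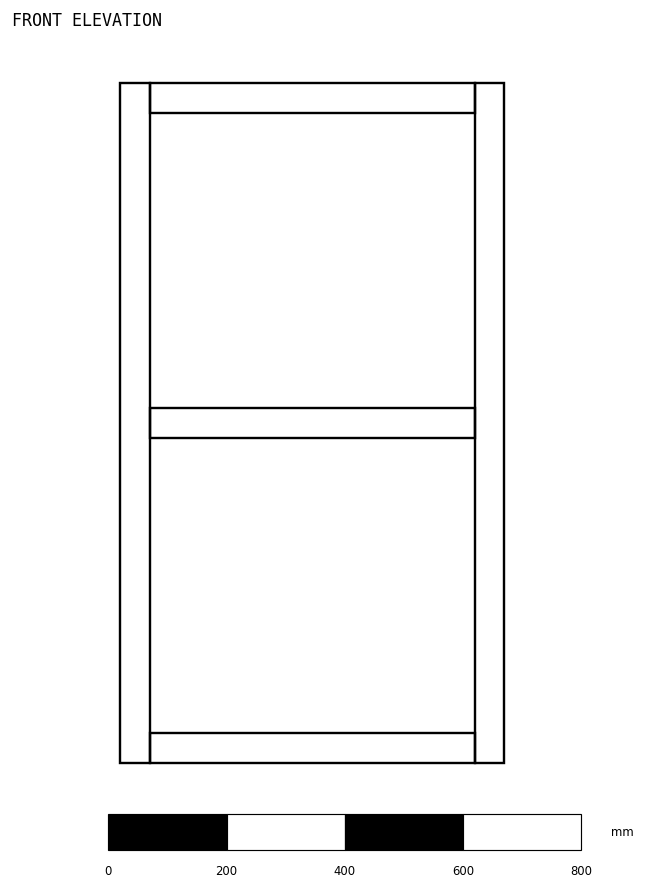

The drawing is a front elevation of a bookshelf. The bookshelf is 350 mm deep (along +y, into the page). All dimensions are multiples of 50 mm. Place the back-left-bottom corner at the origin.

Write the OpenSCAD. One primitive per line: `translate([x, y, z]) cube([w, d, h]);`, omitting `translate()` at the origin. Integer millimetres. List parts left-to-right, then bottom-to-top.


cube([50, 350, 1150]);
translate([50, 0, 0]) cube([550, 350, 50]);
translate([50, 0, 550]) cube([550, 350, 50]);
translate([50, 0, 1100]) cube([550, 350, 50]);
translate([600, 0, 0]) cube([50, 350, 1150]);


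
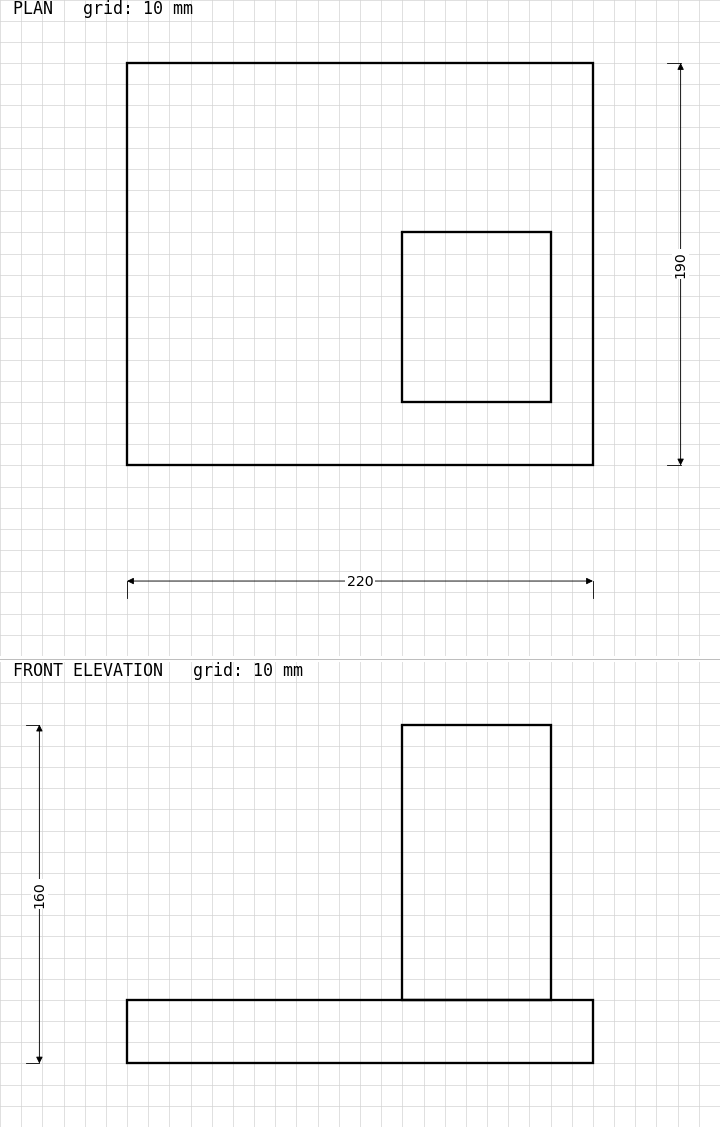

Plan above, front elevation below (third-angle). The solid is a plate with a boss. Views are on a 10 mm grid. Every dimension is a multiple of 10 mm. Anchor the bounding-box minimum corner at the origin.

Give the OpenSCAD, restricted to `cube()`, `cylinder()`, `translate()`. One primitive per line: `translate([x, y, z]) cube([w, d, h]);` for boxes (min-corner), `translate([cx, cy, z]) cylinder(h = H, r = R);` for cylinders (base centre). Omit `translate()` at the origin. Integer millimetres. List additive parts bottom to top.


cube([220, 190, 30]);
translate([130, 30, 30]) cube([70, 80, 130]);


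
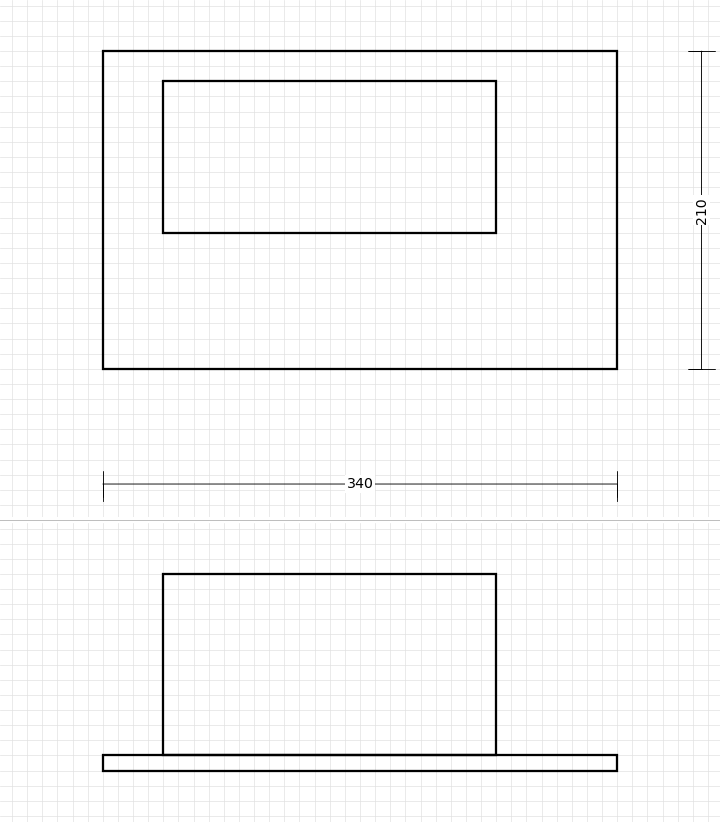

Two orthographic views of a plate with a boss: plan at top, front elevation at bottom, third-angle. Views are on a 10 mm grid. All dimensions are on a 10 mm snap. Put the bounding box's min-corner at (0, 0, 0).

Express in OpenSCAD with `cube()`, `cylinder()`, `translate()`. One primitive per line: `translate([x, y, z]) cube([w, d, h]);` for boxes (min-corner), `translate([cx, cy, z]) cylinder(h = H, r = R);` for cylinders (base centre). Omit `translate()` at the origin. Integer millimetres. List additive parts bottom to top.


cube([340, 210, 10]);
translate([40, 90, 10]) cube([220, 100, 120]);


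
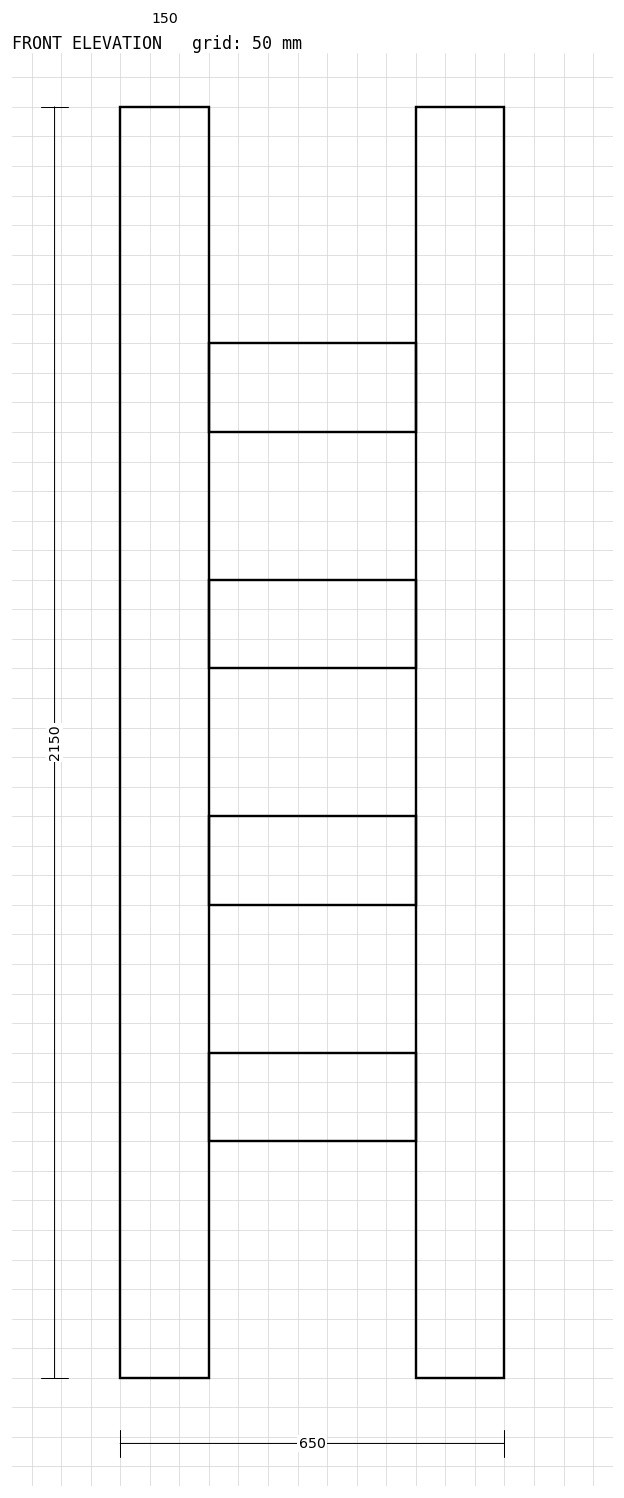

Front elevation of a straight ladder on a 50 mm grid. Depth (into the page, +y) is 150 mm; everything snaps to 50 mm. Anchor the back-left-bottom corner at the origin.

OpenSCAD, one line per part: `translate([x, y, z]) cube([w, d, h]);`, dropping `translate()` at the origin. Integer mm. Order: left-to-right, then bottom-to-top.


cube([150, 150, 2150]);
translate([150, 0, 400]) cube([350, 150, 150]);
translate([150, 0, 800]) cube([350, 150, 150]);
translate([150, 0, 1200]) cube([350, 150, 150]);
translate([150, 0, 1600]) cube([350, 150, 150]);
translate([500, 0, 0]) cube([150, 150, 2150]);
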